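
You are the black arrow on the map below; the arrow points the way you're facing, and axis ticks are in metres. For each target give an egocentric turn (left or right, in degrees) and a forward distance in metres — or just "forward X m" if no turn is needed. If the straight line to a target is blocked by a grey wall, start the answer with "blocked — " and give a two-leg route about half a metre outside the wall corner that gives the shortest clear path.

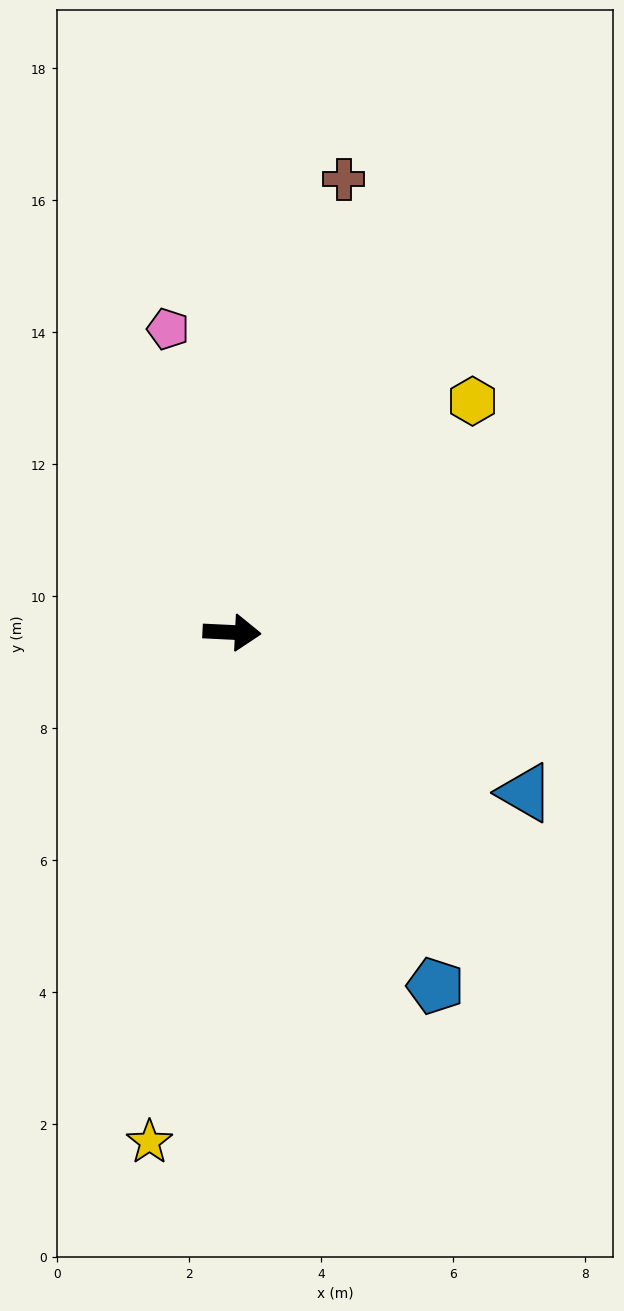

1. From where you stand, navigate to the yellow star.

turn right 96°, forward 7.8 m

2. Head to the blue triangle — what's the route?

turn right 26°, forward 5.1 m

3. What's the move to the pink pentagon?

turn left 105°, forward 4.7 m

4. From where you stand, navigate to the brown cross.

turn left 79°, forward 7.1 m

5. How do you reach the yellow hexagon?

turn left 47°, forward 5.1 m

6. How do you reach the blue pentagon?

turn right 57°, forward 6.2 m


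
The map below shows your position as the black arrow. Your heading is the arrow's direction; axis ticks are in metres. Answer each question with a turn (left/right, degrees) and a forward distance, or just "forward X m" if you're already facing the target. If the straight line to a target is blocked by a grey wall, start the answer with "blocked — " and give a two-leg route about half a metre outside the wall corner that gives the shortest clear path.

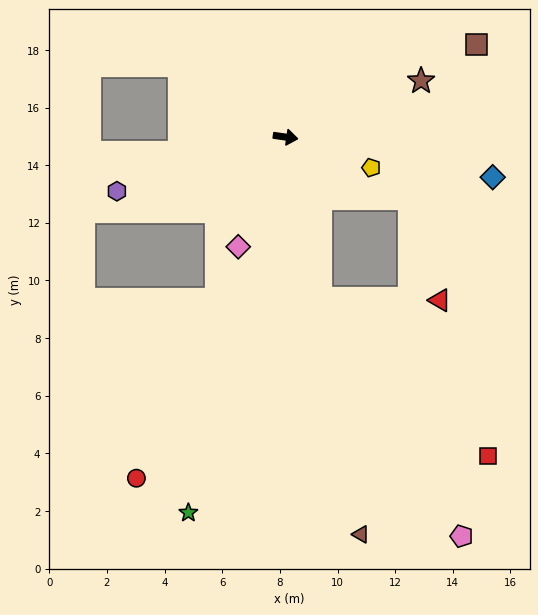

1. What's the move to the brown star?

turn left 31°, forward 5.1 m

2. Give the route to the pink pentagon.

blocked — turn right 70°, forward 5.7 m, then turn left 19°, forward 9.6 m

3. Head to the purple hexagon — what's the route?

turn right 154°, forward 6.1 m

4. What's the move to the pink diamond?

turn right 105°, forward 4.1 m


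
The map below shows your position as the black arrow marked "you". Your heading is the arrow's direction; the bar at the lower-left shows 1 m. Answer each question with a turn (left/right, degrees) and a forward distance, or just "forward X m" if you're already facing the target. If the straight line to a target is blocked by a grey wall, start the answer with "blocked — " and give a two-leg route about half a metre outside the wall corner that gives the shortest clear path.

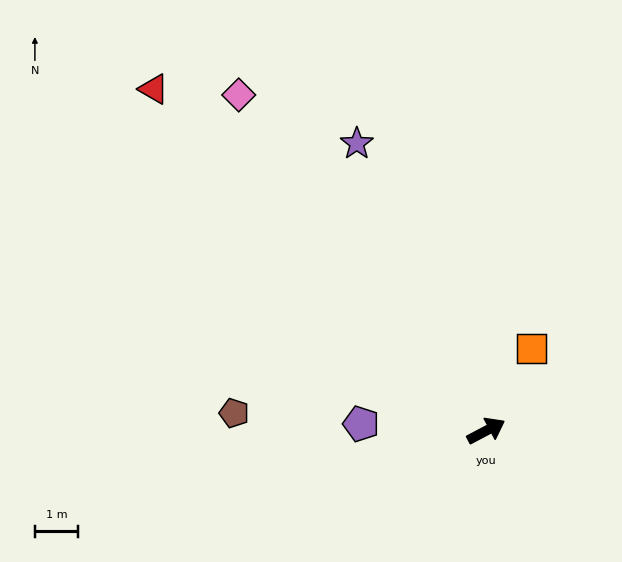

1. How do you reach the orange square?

turn left 33°, forward 2.2 m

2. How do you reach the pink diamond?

turn left 99°, forward 9.7 m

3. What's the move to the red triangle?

turn left 106°, forward 11.0 m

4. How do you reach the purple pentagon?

turn left 149°, forward 2.9 m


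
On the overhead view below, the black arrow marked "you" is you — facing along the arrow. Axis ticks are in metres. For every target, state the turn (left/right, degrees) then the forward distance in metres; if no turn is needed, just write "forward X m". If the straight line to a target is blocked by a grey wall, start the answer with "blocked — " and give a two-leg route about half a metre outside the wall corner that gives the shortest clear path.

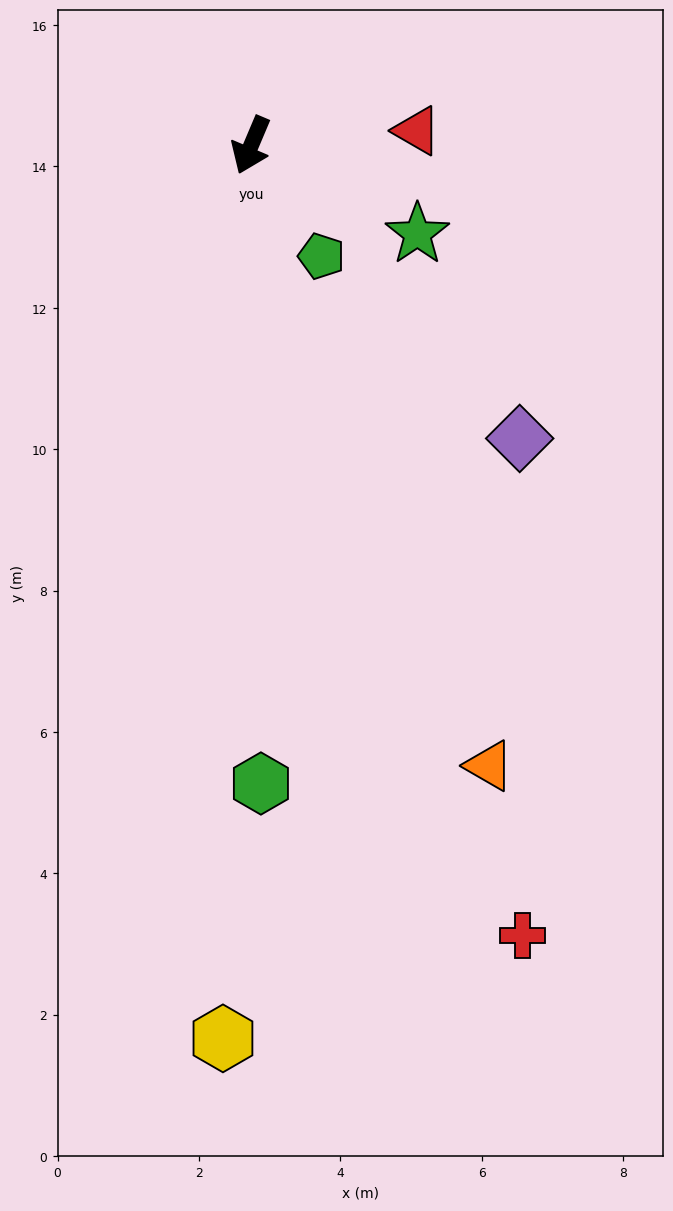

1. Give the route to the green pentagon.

turn left 55°, forward 1.9 m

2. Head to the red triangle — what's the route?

turn left 118°, forward 2.4 m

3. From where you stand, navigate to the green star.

turn left 85°, forward 2.7 m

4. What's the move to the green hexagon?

turn left 24°, forward 9.0 m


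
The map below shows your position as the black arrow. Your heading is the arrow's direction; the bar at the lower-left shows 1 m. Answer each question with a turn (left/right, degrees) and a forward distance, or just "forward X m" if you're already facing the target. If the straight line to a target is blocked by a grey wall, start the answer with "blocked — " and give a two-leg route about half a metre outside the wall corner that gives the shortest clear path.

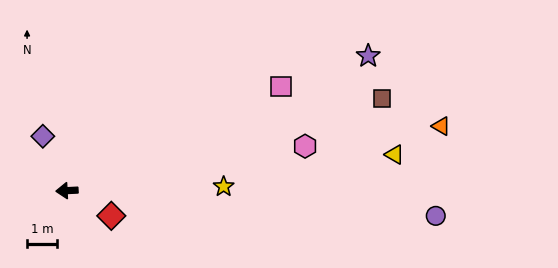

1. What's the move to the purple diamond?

turn right 69°, forward 2.0 m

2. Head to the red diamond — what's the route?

turn left 148°, forward 1.7 m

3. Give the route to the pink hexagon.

turn right 172°, forward 8.2 m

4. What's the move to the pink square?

turn right 157°, forward 8.0 m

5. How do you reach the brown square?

turn right 167°, forward 11.1 m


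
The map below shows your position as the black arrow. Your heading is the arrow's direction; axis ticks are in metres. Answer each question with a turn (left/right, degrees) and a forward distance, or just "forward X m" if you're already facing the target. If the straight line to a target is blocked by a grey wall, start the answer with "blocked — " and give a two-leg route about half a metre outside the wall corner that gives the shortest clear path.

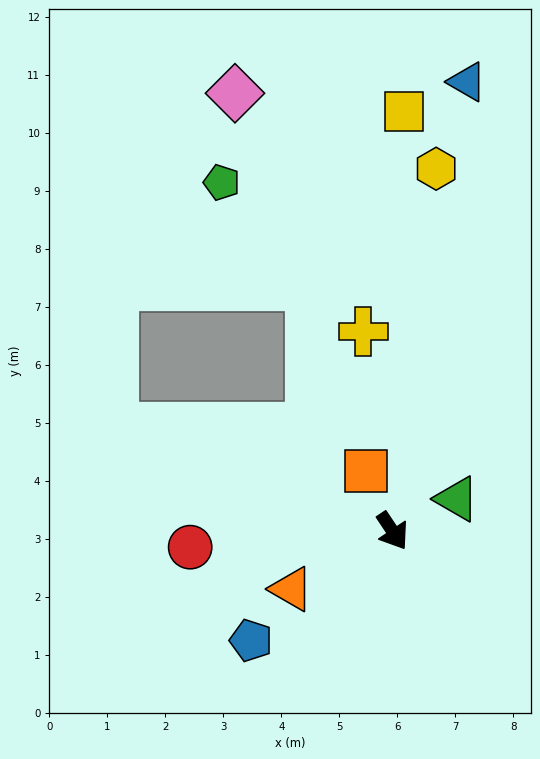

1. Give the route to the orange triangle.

turn right 94°, forward 2.0 m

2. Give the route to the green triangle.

turn left 83°, forward 1.2 m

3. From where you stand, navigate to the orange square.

turn left 170°, forward 1.1 m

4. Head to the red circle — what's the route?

turn right 119°, forward 3.5 m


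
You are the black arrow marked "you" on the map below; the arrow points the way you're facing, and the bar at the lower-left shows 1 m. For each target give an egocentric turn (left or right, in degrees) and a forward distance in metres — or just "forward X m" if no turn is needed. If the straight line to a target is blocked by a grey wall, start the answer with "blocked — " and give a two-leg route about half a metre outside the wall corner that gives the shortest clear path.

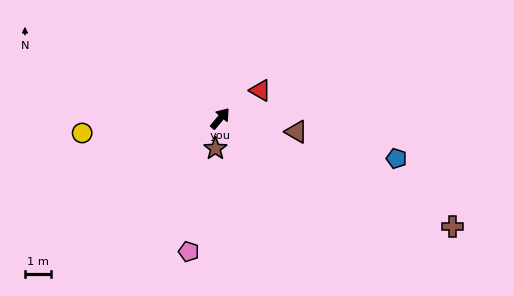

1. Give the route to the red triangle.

turn right 15°, forward 1.9 m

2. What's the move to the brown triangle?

turn right 60°, forward 2.9 m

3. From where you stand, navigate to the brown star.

turn right 149°, forward 1.2 m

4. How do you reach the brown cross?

turn right 75°, forward 9.7 m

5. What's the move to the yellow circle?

turn left 136°, forward 5.3 m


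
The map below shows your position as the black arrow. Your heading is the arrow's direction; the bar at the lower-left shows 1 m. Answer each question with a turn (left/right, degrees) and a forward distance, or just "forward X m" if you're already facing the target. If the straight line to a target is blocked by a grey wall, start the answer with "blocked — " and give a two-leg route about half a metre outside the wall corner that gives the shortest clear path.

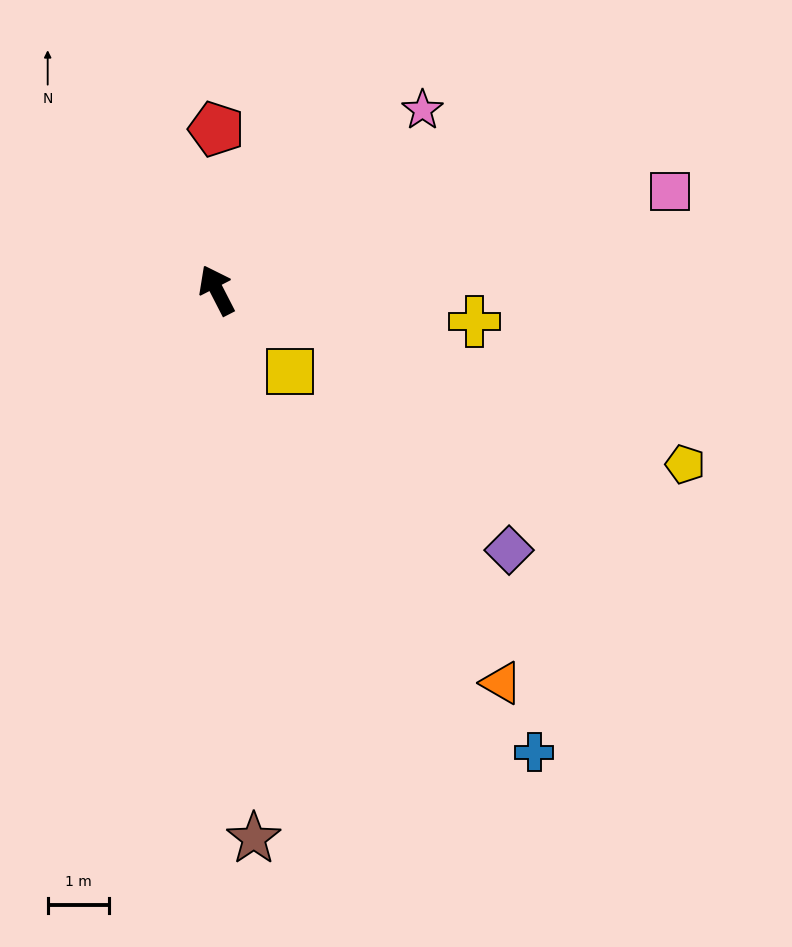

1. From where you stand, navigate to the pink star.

turn right 76°, forward 4.5 m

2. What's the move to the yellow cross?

turn right 124°, forward 4.3 m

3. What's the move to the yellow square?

turn right 165°, forward 1.8 m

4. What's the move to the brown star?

turn left 157°, forward 9.0 m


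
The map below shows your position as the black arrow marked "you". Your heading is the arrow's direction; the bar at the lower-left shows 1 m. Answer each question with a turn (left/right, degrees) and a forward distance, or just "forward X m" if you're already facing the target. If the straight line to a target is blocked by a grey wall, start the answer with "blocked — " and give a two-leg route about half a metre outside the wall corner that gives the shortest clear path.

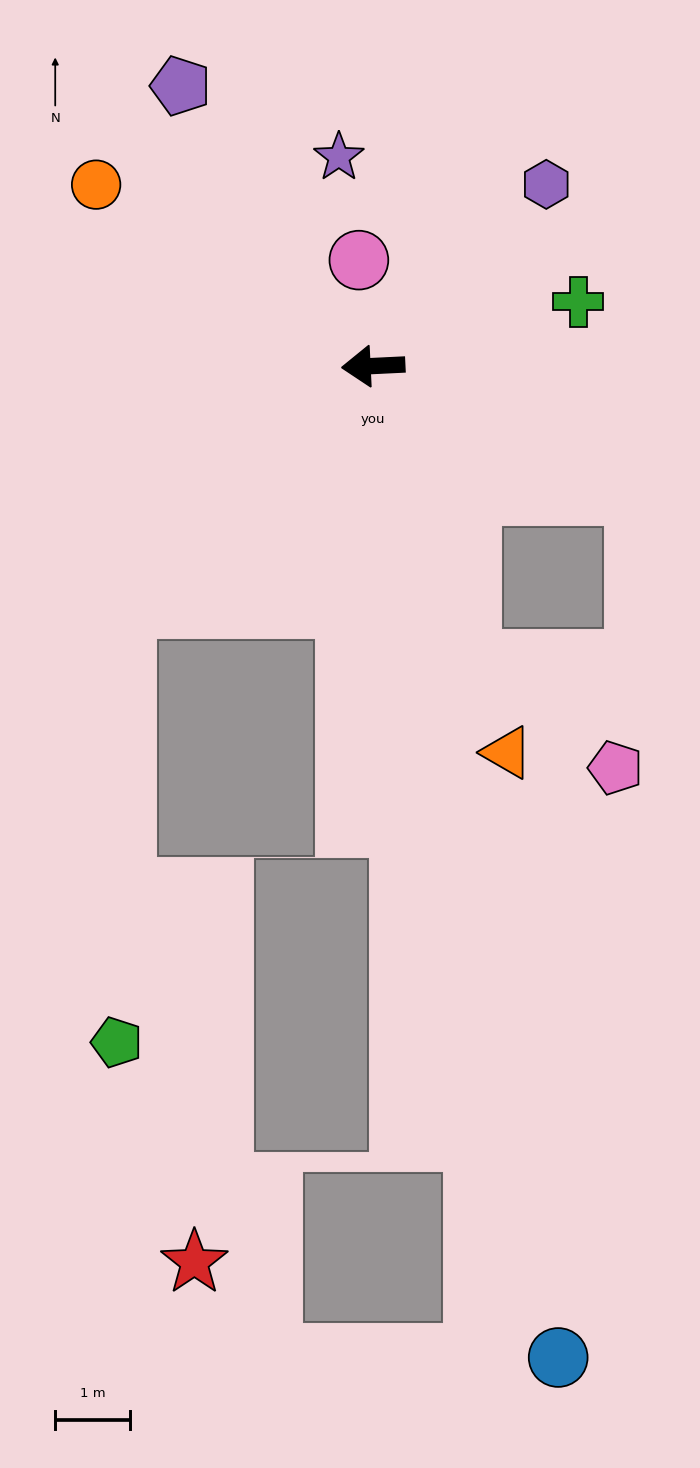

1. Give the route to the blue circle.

turn left 98°, forward 13.6 m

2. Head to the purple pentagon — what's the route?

turn right 58°, forward 4.6 m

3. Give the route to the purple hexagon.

turn right 136°, forward 3.4 m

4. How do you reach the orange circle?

turn right 36°, forward 4.5 m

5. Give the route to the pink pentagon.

blocked — turn left 105°, forward 4.2 m, then turn left 36°, forward 2.4 m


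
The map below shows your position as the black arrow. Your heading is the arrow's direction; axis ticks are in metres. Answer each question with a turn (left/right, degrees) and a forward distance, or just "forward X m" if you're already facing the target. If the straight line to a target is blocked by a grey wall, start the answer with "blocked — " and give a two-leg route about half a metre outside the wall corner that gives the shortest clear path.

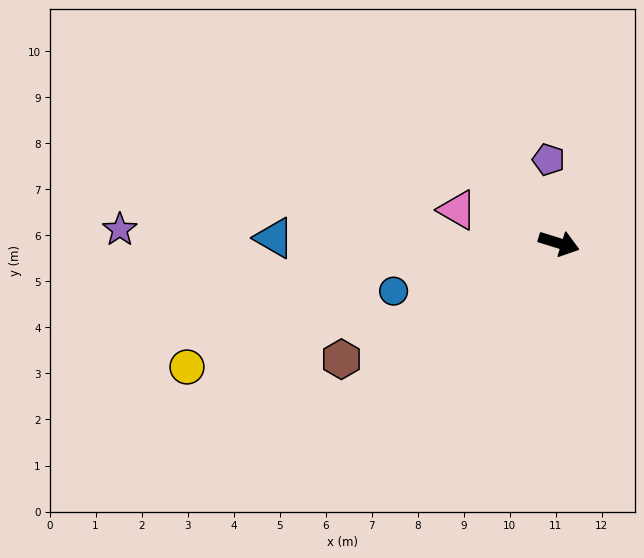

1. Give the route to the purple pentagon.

turn left 114°, forward 1.8 m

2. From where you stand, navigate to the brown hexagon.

turn right 135°, forward 5.4 m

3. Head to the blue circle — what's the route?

turn right 147°, forward 3.7 m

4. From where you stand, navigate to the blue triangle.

turn right 164°, forward 6.2 m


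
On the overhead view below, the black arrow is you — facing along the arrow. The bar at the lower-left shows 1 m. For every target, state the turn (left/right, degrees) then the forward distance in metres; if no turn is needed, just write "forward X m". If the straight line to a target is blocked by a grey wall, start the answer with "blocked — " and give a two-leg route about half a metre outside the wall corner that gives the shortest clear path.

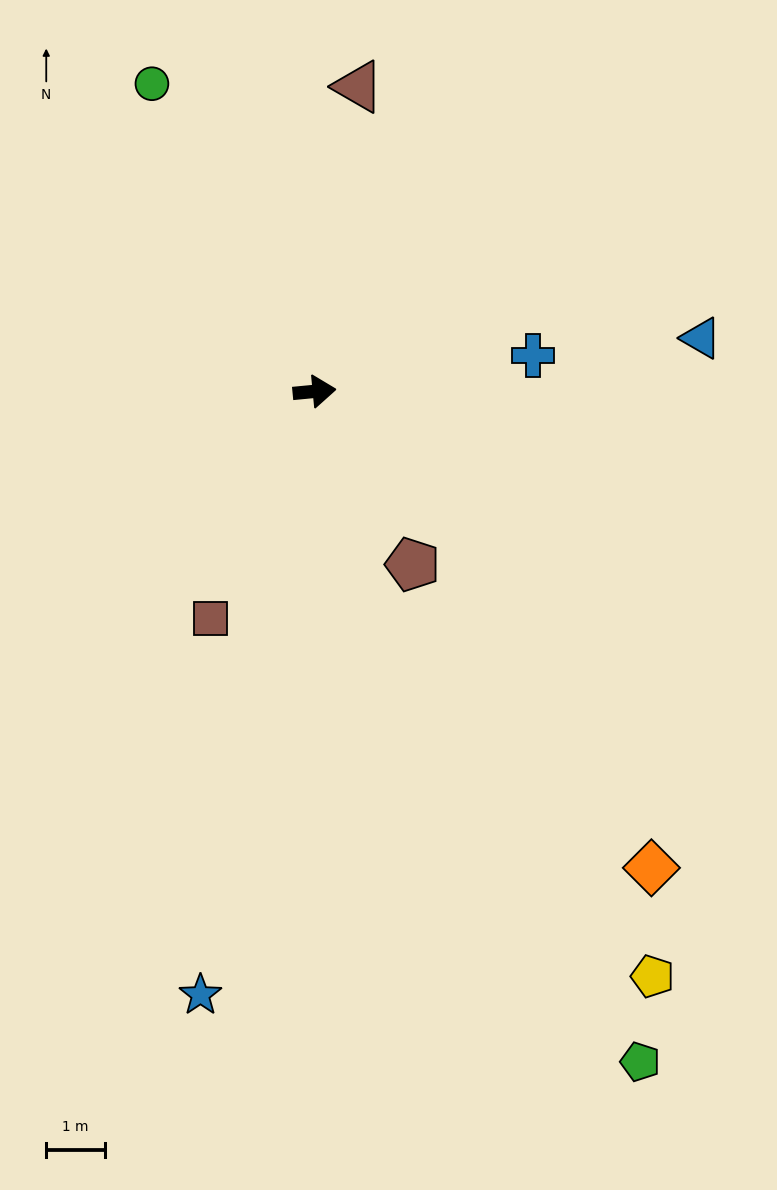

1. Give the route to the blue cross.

turn left 4°, forward 3.8 m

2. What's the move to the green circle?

turn left 112°, forward 5.9 m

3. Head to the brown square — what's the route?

turn right 120°, forward 4.2 m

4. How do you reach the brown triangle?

turn left 76°, forward 5.2 m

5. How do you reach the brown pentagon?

turn right 66°, forward 3.4 m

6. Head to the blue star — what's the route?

turn right 106°, forward 10.4 m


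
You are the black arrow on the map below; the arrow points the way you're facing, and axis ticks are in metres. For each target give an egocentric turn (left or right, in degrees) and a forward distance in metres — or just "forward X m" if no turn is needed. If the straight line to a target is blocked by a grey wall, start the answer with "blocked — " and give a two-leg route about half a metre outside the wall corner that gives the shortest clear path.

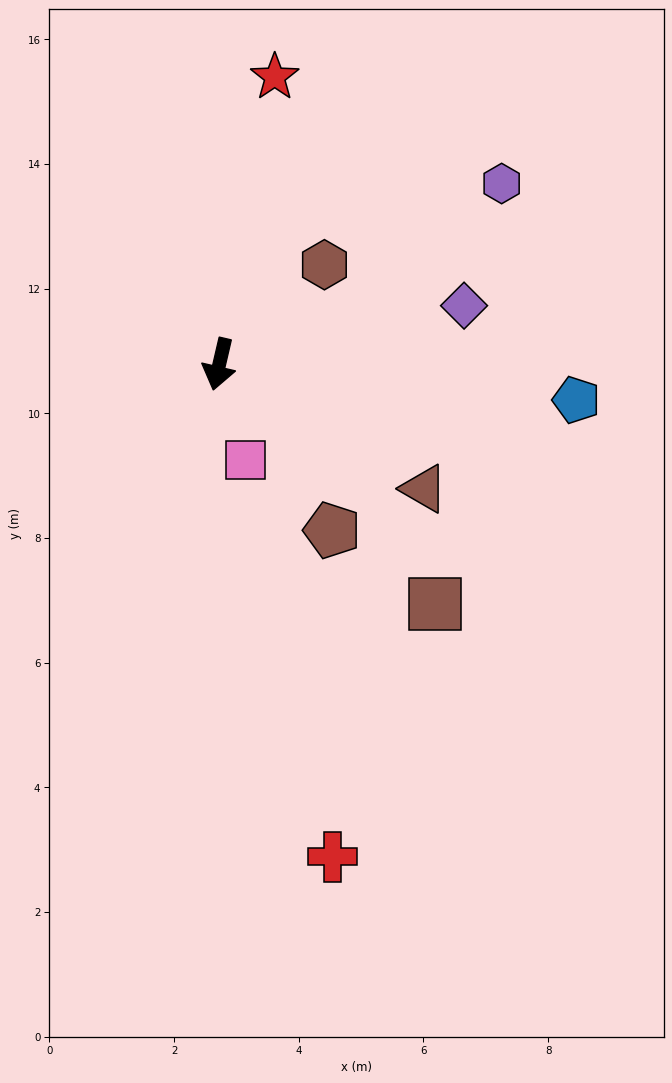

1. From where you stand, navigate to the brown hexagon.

turn left 147°, forward 2.3 m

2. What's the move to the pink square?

turn left 28°, forward 1.6 m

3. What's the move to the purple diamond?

turn left 117°, forward 4.0 m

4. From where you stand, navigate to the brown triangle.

turn left 72°, forward 3.8 m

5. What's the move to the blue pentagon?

turn left 97°, forward 5.8 m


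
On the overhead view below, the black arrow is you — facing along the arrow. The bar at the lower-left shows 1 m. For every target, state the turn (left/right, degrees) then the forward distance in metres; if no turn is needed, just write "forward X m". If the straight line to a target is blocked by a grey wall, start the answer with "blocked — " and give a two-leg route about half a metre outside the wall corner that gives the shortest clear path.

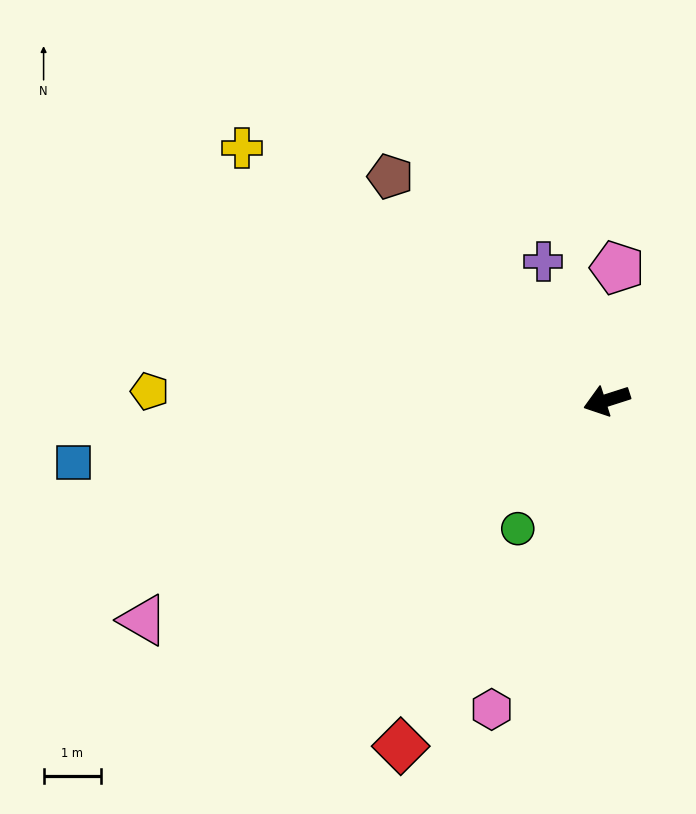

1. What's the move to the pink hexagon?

turn left 52°, forward 5.8 m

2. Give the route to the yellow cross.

turn right 52°, forward 7.7 m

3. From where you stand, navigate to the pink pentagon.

turn right 112°, forward 2.3 m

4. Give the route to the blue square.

turn right 11°, forward 9.4 m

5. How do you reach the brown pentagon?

turn right 64°, forward 5.4 m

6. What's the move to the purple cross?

turn right 83°, forward 2.7 m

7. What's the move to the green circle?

turn left 37°, forward 2.7 m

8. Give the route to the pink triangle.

turn left 8°, forward 9.0 m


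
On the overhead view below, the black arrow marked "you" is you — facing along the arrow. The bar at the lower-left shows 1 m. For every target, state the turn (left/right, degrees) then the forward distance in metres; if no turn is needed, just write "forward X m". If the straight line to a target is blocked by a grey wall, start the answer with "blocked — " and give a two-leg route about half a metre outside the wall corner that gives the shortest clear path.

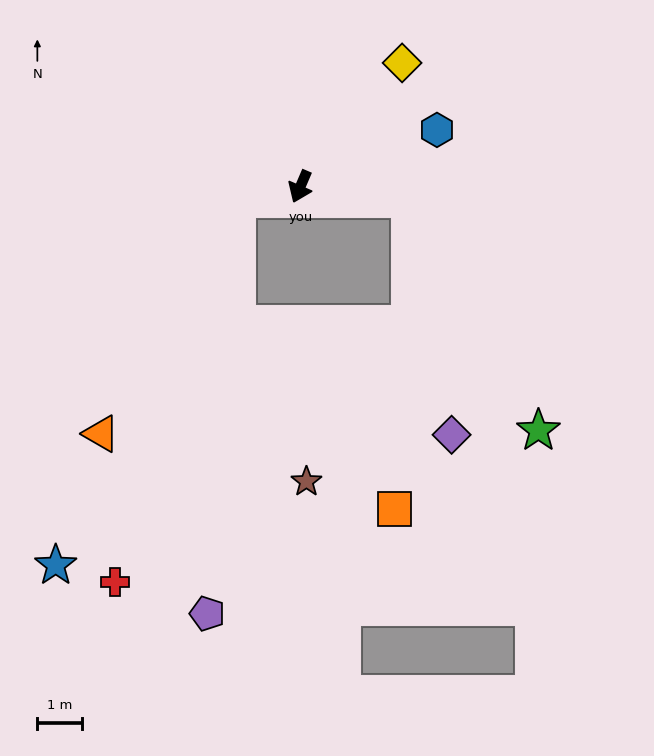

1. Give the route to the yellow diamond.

turn left 164°, forward 3.6 m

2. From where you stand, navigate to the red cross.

blocked — turn right 56°, forward 1.4 m, then turn left 62°, forward 9.0 m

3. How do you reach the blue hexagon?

turn left 136°, forward 3.3 m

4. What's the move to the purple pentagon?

blocked — turn right 56°, forward 1.4 m, then turn left 75°, forward 9.3 m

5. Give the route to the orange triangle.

blocked — turn right 56°, forward 1.4 m, then turn left 49°, forward 6.1 m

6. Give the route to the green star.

blocked — turn left 107°, forward 2.5 m, then turn right 55°, forward 5.9 m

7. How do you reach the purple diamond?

blocked — turn left 107°, forward 2.5 m, then turn right 74°, forward 5.3 m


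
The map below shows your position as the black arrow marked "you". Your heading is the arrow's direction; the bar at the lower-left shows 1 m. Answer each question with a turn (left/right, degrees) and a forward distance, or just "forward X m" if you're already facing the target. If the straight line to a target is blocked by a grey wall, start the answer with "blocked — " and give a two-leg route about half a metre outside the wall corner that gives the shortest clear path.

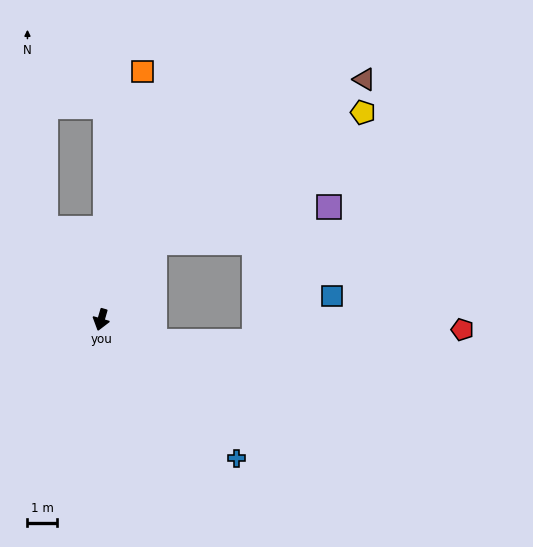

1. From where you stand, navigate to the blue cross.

turn left 61°, forward 6.5 m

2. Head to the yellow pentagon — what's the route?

blocked — turn left 161°, forward 3.2 m, then turn right 23°, forward 8.2 m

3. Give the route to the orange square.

turn right 173°, forward 8.4 m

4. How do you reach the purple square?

blocked — turn left 161°, forward 3.2 m, then turn right 43°, forward 5.9 m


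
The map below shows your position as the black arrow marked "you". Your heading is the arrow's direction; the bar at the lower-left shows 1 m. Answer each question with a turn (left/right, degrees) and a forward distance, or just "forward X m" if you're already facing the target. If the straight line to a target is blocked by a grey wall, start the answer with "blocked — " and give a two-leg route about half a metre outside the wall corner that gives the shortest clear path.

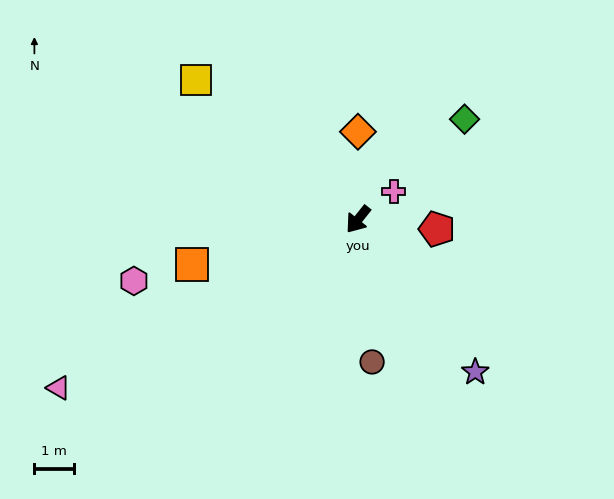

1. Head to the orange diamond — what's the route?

turn right 141°, forward 2.2 m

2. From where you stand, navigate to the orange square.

turn right 36°, forward 4.4 m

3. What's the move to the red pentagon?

turn left 122°, forward 2.0 m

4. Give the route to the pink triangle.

turn right 22°, forward 8.7 m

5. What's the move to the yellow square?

turn right 92°, forward 5.4 m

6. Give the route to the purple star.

turn left 76°, forward 4.9 m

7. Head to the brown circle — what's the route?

turn left 44°, forward 3.6 m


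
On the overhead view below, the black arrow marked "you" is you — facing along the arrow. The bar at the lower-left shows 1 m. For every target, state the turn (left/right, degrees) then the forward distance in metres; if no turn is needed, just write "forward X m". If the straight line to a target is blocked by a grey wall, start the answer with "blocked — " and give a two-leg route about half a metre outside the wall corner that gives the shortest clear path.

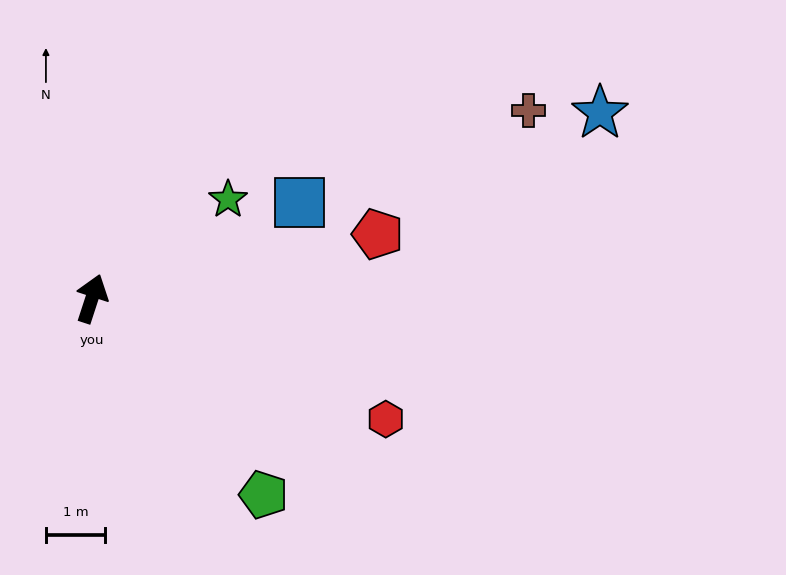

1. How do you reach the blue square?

turn right 47°, forward 3.9 m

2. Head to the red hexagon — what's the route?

turn right 94°, forward 5.4 m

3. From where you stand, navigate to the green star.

turn right 36°, forward 2.9 m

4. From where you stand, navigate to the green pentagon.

turn right 121°, forward 4.4 m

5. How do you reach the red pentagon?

turn right 59°, forward 5.0 m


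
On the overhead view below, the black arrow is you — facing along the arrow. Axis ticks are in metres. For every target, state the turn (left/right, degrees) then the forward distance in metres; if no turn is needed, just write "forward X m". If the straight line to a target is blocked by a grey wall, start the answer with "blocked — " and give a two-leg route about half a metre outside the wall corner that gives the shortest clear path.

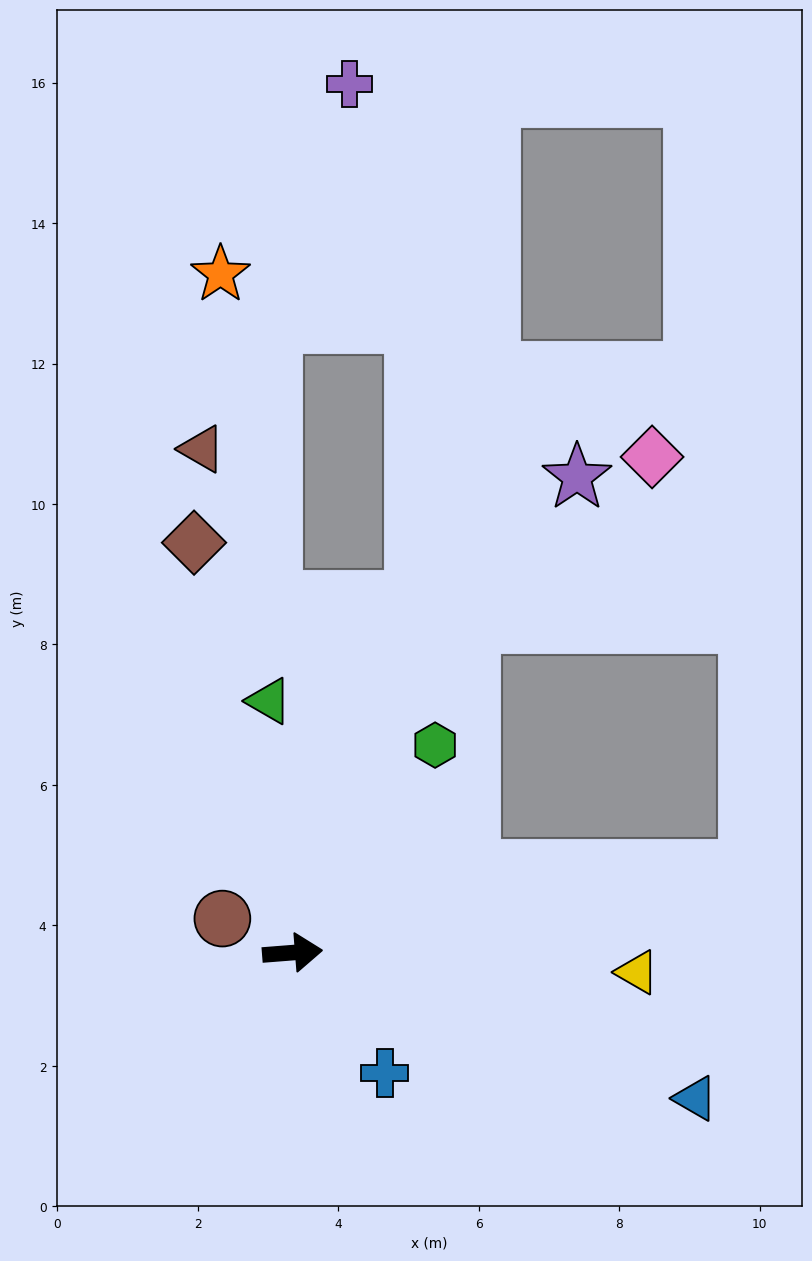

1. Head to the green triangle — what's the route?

turn left 91°, forward 3.6 m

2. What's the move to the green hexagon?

turn left 51°, forward 3.6 m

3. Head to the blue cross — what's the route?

turn right 57°, forward 2.2 m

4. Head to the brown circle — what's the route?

turn left 150°, forward 1.1 m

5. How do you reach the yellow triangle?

turn right 8°, forward 4.9 m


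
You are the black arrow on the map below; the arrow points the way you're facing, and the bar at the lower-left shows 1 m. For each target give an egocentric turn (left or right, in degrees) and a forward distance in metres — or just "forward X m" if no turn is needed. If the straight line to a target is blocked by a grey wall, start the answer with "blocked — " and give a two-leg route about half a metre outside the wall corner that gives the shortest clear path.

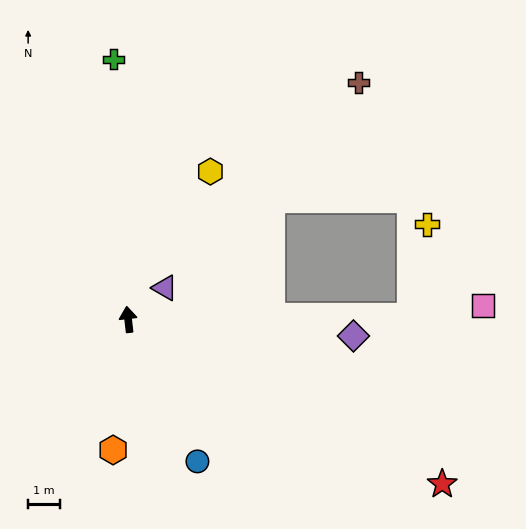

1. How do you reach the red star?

turn right 124°, forward 11.1 m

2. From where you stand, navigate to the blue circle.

turn right 160°, forward 4.9 m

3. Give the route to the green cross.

turn right 3°, forward 8.2 m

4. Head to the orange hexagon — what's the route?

turn left 167°, forward 4.1 m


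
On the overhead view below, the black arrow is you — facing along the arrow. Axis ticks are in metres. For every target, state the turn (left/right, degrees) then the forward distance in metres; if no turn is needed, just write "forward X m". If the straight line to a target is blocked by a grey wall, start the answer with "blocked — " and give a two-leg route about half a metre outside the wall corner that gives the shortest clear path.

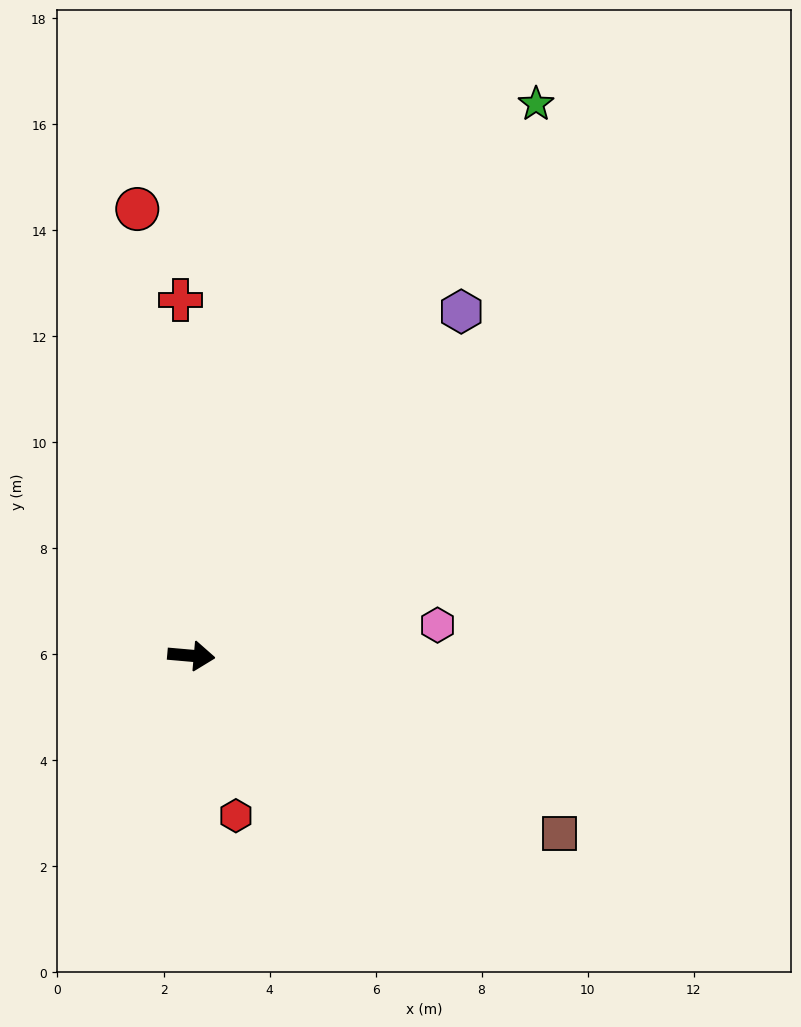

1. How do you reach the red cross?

turn left 97°, forward 6.7 m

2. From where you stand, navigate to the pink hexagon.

turn left 12°, forward 4.7 m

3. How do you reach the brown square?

turn right 21°, forward 7.7 m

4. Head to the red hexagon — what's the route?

turn right 69°, forward 3.1 m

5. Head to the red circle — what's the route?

turn left 102°, forward 8.5 m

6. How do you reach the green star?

turn left 63°, forward 12.3 m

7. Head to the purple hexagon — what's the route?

turn left 57°, forward 8.3 m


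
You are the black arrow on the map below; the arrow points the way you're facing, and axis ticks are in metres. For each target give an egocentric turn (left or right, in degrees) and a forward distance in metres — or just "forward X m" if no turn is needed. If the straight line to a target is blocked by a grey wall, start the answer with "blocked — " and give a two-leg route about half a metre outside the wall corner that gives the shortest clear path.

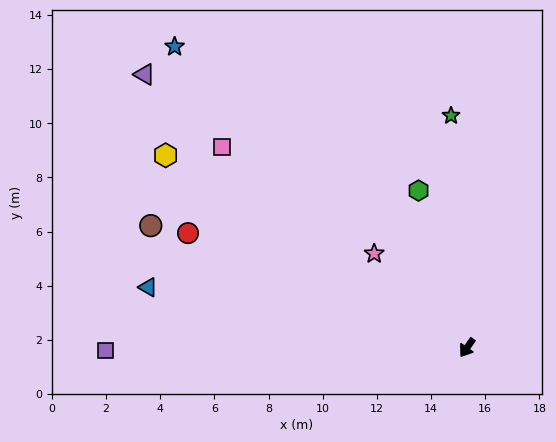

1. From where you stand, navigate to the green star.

turn right 141°, forward 8.6 m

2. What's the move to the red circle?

turn right 78°, forward 11.1 m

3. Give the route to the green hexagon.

turn right 128°, forward 6.1 m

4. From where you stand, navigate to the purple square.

turn right 55°, forward 13.4 m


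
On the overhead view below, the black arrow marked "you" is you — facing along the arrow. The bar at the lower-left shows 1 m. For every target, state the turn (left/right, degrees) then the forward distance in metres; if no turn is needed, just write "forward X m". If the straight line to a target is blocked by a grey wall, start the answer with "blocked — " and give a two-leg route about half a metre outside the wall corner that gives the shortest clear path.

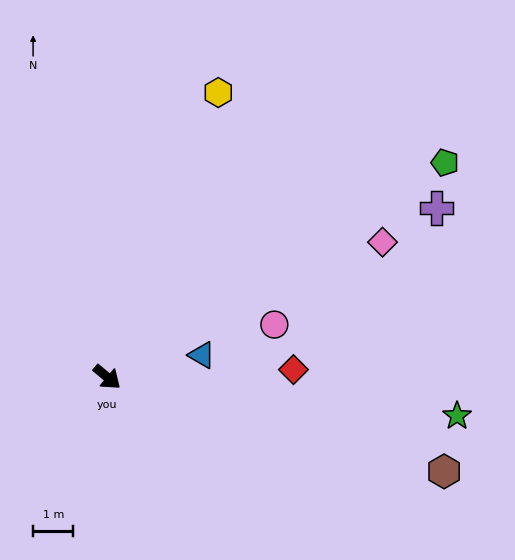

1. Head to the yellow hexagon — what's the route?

turn left 109°, forward 7.6 m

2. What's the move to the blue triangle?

turn left 53°, forward 2.4 m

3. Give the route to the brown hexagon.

turn left 24°, forward 8.7 m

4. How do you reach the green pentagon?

turn left 72°, forward 9.9 m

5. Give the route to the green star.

turn left 34°, forward 8.7 m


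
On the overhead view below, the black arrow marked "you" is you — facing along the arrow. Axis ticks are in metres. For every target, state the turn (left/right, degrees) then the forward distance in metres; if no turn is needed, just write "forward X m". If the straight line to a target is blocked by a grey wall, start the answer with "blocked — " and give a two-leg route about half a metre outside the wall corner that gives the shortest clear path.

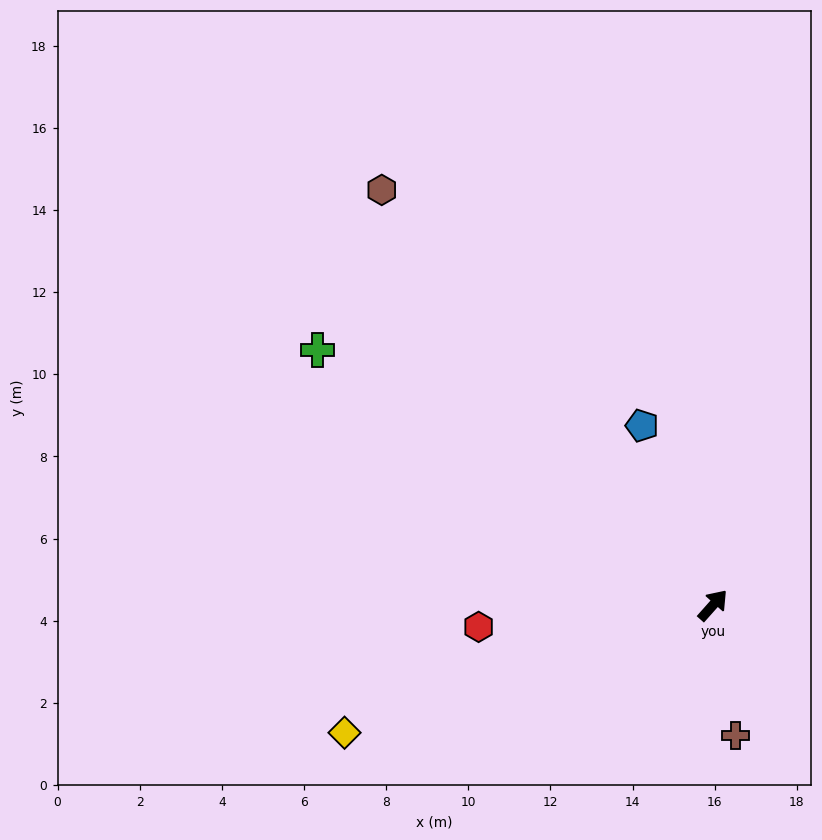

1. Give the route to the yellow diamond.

turn left 151°, forward 9.5 m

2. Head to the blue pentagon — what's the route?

turn left 63°, forward 4.7 m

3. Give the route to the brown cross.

turn right 128°, forward 3.2 m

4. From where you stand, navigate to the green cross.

turn left 99°, forward 11.5 m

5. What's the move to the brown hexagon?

turn left 80°, forward 12.9 m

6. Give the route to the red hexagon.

turn left 137°, forward 5.7 m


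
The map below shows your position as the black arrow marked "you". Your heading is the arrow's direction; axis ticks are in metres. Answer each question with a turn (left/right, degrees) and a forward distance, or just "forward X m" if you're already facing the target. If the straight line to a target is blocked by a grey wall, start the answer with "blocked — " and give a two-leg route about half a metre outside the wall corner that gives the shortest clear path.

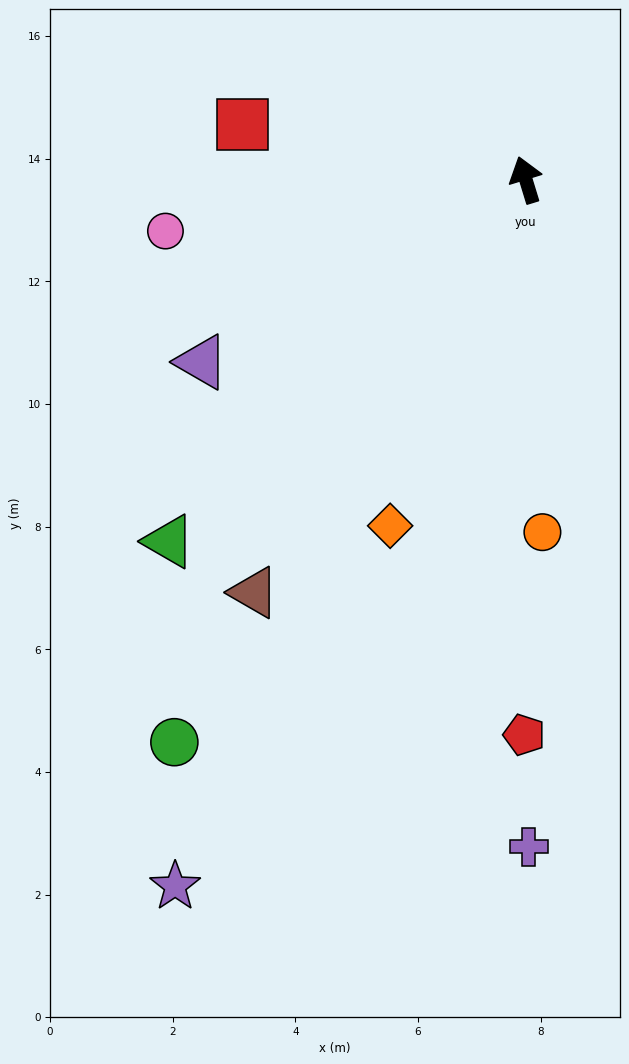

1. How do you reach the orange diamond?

turn left 142°, forward 6.1 m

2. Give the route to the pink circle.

turn left 81°, forward 5.9 m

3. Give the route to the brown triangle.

turn left 130°, forward 8.1 m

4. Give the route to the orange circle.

turn left 166°, forward 5.8 m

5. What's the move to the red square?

turn left 62°, forward 4.7 m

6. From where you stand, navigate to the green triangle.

turn left 118°, forward 8.3 m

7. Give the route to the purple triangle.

turn left 102°, forward 6.1 m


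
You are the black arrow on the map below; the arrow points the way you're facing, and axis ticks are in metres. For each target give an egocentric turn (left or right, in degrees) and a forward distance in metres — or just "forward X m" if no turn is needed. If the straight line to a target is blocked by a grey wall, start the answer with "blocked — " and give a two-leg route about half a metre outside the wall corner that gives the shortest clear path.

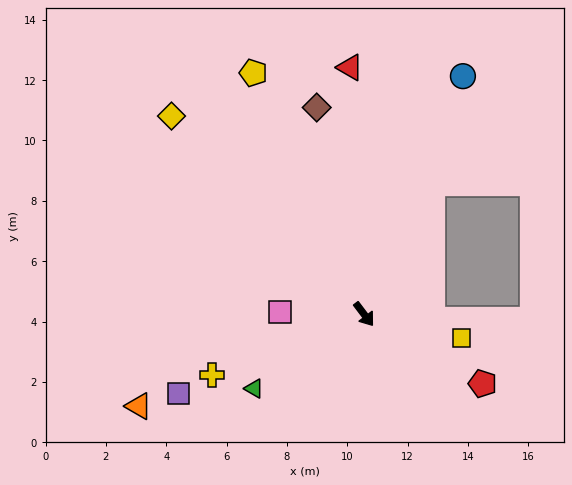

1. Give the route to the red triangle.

turn left 146°, forward 8.2 m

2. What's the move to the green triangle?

turn right 93°, forward 4.4 m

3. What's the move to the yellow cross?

turn right 105°, forward 5.4 m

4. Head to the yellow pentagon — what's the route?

turn left 168°, forward 8.8 m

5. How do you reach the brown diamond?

turn left 156°, forward 7.0 m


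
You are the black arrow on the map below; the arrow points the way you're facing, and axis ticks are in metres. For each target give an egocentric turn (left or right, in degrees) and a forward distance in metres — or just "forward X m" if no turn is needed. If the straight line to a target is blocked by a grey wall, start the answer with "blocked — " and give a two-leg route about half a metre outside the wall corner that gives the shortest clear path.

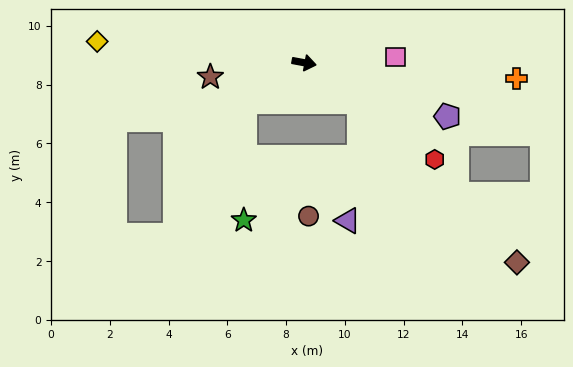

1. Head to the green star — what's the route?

blocked — turn right 136°, forward 2.4 m, then turn left 56°, forward 4.0 m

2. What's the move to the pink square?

turn left 14°, forward 3.1 m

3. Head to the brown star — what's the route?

turn right 161°, forward 3.2 m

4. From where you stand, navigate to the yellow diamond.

turn right 175°, forward 7.1 m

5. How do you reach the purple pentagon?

turn right 10°, forward 5.2 m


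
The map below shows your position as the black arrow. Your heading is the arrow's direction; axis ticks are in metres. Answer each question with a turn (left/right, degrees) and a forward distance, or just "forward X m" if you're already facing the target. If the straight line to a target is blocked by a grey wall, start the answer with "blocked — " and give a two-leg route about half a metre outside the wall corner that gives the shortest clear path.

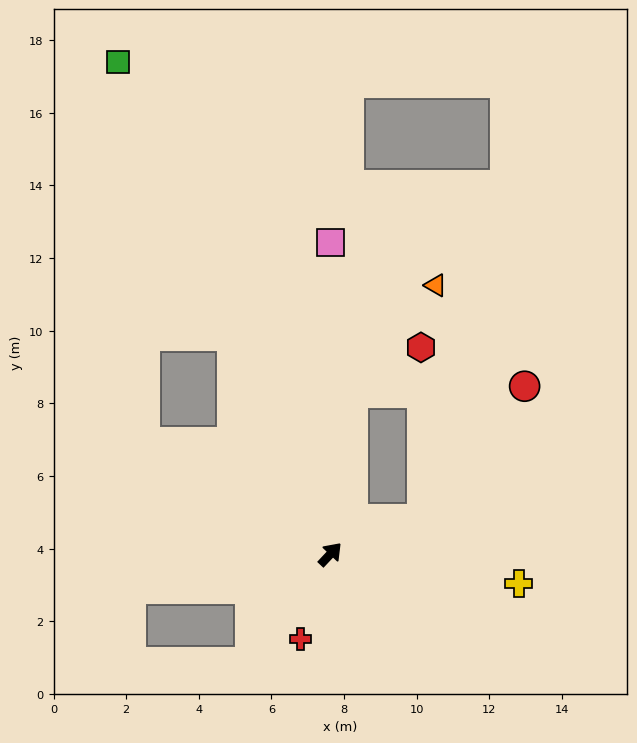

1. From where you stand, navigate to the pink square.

turn left 43°, forward 8.6 m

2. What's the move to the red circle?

blocked — turn right 26°, forward 2.7 m, then turn left 32°, forward 4.6 m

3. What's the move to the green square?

turn left 67°, forward 14.8 m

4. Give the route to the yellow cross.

turn right 56°, forward 5.3 m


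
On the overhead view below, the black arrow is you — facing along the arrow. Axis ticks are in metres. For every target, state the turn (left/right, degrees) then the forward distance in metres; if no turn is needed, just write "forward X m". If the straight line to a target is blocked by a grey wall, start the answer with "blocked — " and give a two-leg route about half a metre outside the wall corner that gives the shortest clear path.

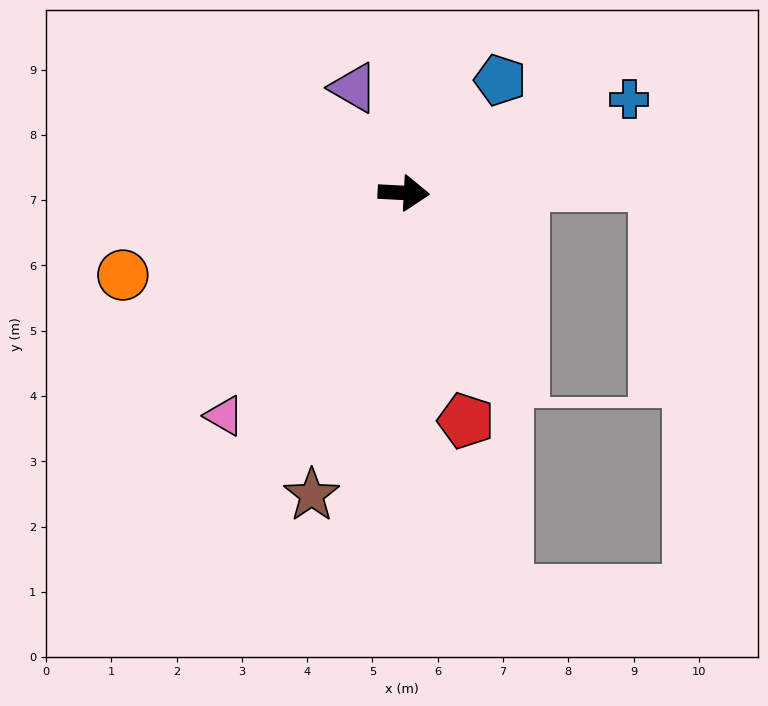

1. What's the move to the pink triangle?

turn right 126°, forward 4.4 m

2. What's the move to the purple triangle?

turn left 118°, forward 1.8 m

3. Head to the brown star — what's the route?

turn right 104°, forward 4.8 m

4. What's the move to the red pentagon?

turn right 72°, forward 3.6 m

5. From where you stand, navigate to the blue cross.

turn left 26°, forward 3.7 m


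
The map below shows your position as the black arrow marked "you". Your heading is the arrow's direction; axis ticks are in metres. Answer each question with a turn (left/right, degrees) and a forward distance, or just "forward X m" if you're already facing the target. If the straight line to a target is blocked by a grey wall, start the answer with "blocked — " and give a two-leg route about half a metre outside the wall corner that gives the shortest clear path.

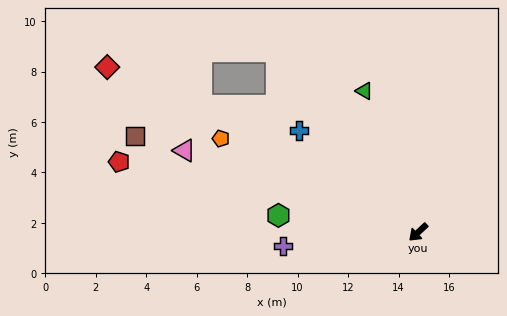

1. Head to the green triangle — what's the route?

turn right 112°, forward 6.0 m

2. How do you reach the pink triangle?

turn right 62°, forward 9.8 m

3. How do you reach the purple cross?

turn right 37°, forward 5.4 m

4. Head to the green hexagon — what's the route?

turn right 50°, forward 5.6 m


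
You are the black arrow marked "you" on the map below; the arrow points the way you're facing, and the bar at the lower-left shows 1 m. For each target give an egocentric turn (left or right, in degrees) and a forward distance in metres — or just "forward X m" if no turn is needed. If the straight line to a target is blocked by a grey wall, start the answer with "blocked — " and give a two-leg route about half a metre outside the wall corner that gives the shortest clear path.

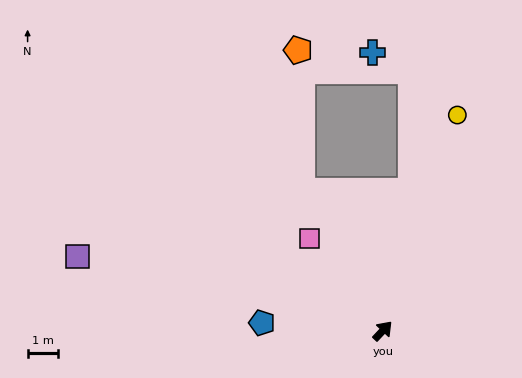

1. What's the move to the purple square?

turn left 120°, forward 10.2 m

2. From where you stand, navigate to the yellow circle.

turn left 24°, forward 7.4 m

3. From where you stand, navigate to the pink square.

turn left 82°, forward 3.8 m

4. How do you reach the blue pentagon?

turn left 129°, forward 3.9 m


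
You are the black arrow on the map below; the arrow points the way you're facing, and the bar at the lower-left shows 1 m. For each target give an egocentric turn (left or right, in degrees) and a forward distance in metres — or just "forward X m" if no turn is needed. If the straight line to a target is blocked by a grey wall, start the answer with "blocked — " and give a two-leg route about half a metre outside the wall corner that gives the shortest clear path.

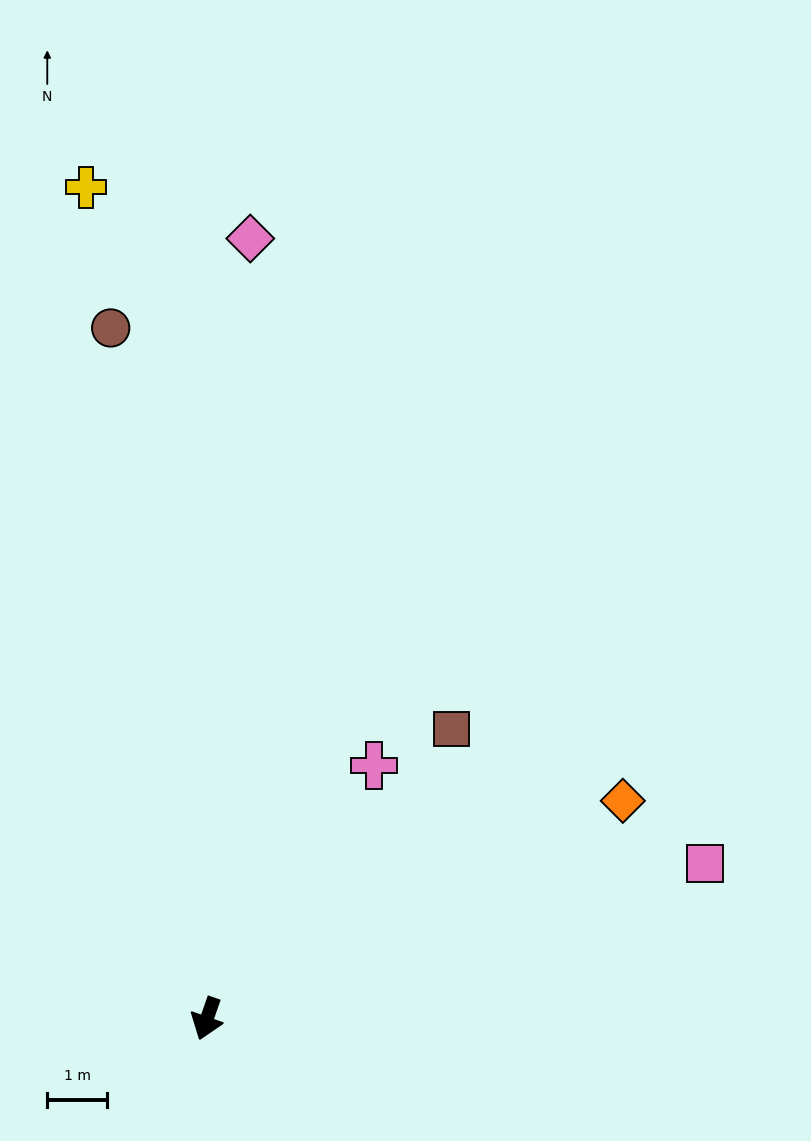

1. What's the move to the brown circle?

turn right 153°, forward 11.6 m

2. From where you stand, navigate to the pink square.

turn left 127°, forward 8.7 m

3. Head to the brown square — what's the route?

turn left 159°, forward 6.3 m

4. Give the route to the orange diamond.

turn left 137°, forward 7.8 m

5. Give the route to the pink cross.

turn left 166°, forward 5.0 m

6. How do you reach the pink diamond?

turn right 164°, forward 13.0 m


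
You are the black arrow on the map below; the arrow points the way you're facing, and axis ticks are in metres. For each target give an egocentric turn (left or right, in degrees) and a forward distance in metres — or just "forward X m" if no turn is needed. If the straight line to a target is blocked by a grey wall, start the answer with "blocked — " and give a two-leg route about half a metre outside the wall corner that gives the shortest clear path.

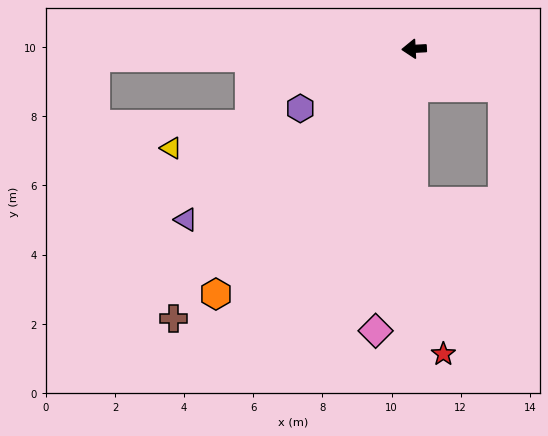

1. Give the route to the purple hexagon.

turn left 25°, forward 3.7 m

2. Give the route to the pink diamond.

turn left 79°, forward 8.2 m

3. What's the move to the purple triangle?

turn left 34°, forward 8.2 m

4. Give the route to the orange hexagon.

turn left 48°, forward 9.1 m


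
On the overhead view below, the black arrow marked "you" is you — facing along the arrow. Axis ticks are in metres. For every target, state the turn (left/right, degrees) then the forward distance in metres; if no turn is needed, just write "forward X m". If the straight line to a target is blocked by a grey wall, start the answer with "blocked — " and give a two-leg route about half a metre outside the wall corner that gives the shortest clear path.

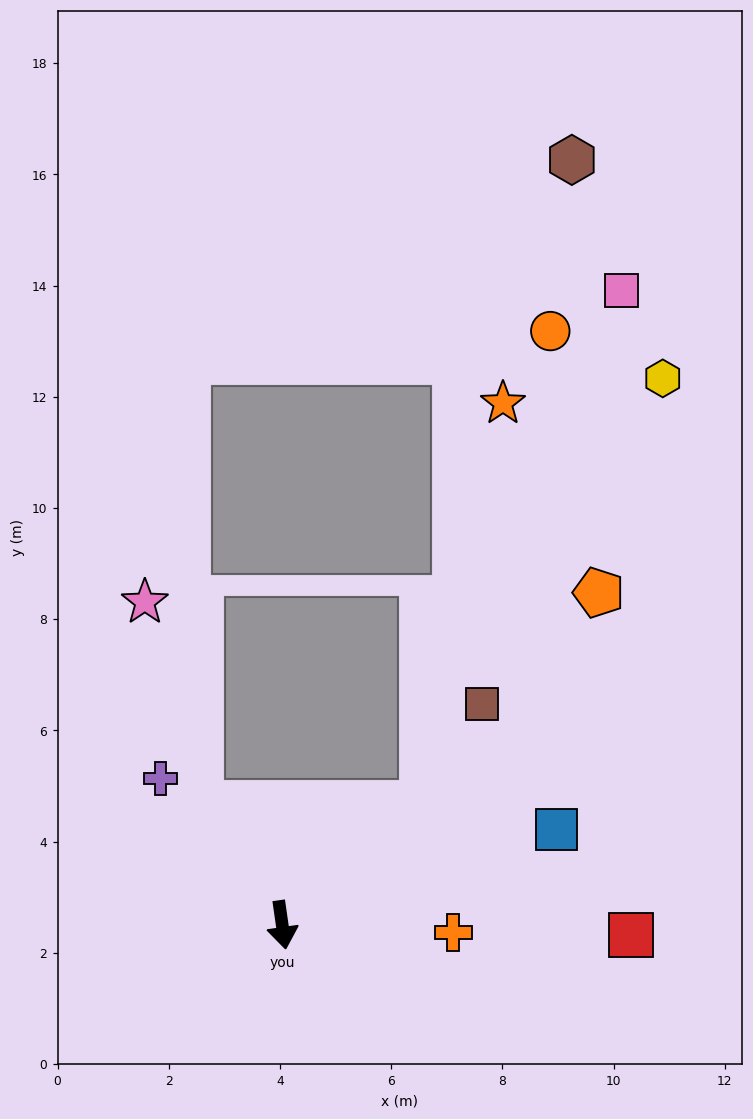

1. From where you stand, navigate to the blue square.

turn left 101°, forward 5.2 m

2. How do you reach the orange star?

blocked — turn left 123°, forward 3.3 m, then turn left 38°, forward 7.3 m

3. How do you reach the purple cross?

turn right 148°, forward 3.4 m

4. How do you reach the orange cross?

turn left 79°, forward 3.1 m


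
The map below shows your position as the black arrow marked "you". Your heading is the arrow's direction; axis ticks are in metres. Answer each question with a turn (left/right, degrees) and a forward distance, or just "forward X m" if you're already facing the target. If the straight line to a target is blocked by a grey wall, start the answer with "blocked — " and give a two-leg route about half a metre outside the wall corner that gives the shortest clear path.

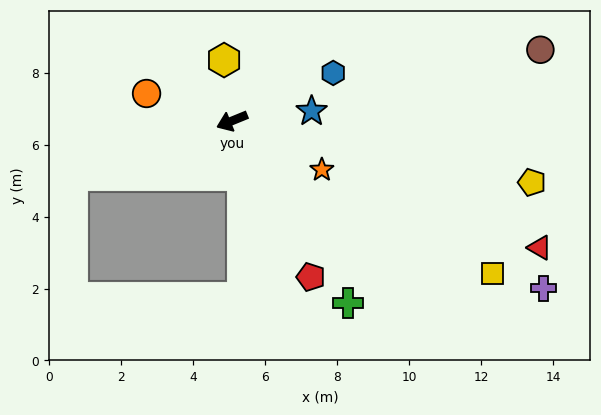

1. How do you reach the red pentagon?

turn left 95°, forward 4.9 m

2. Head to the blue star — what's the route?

turn left 165°, forward 2.2 m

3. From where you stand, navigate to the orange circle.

turn right 40°, forward 2.5 m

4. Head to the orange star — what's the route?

turn left 129°, forward 2.8 m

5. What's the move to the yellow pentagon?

turn left 146°, forward 8.5 m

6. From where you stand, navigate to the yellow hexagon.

turn right 105°, forward 1.7 m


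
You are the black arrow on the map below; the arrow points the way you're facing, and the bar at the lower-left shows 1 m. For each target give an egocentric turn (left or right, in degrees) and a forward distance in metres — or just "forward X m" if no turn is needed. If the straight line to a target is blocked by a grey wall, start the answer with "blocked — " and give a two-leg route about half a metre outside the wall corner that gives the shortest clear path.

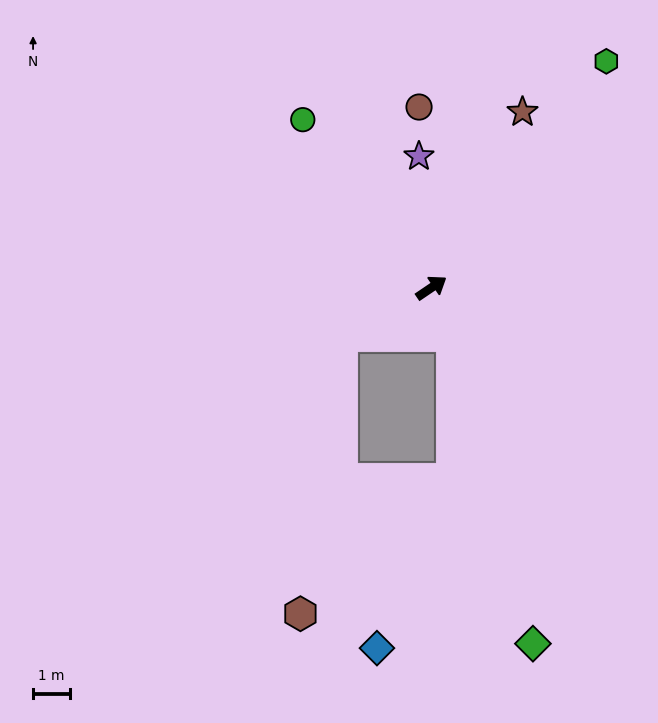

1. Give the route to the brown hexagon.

blocked — turn left 175°, forward 2.7 m, then turn left 52°, forward 7.6 m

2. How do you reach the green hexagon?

turn left 18°, forward 7.8 m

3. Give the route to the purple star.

turn left 61°, forward 3.6 m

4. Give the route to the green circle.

turn left 93°, forward 5.7 m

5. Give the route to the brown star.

turn left 28°, forward 5.4 m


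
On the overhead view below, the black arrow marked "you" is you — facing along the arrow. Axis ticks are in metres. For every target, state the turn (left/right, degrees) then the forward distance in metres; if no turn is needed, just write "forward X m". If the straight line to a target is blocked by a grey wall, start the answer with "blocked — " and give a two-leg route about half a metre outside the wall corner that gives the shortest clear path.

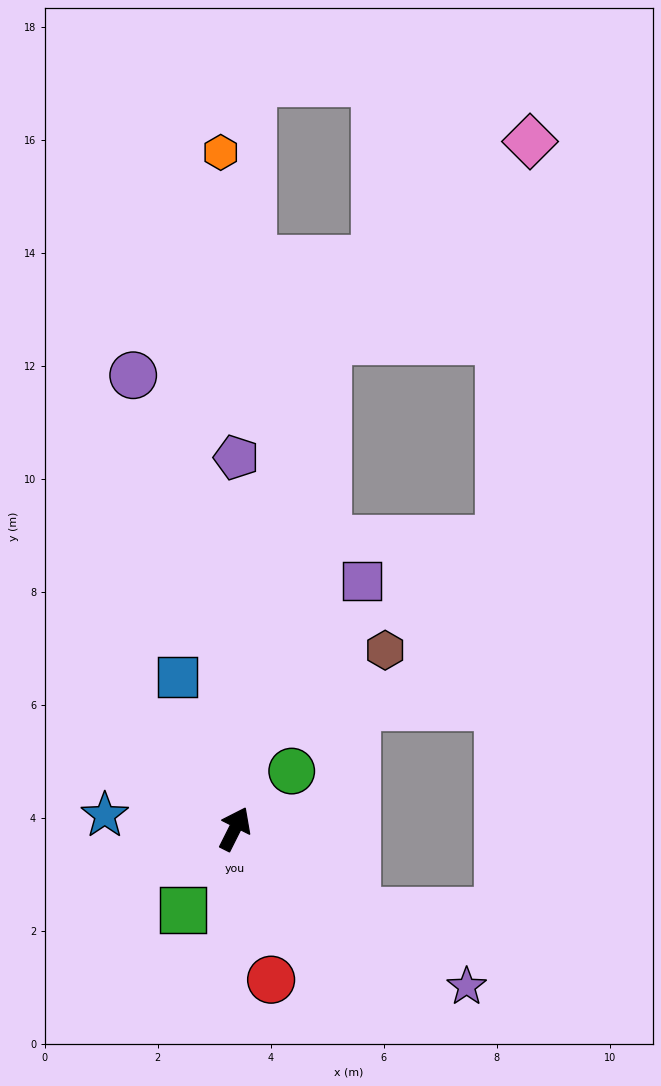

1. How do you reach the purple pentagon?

turn left 26°, forward 6.6 m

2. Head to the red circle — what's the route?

turn right 140°, forward 2.7 m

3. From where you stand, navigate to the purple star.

turn right 98°, forward 5.0 m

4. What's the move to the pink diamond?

blocked — turn left 16°, forward 8.8 m, then turn right 35°, forward 5.0 m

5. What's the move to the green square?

turn left 174°, forward 1.7 m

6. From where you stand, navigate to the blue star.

turn left 111°, forward 2.3 m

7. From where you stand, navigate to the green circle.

turn right 18°, forward 1.4 m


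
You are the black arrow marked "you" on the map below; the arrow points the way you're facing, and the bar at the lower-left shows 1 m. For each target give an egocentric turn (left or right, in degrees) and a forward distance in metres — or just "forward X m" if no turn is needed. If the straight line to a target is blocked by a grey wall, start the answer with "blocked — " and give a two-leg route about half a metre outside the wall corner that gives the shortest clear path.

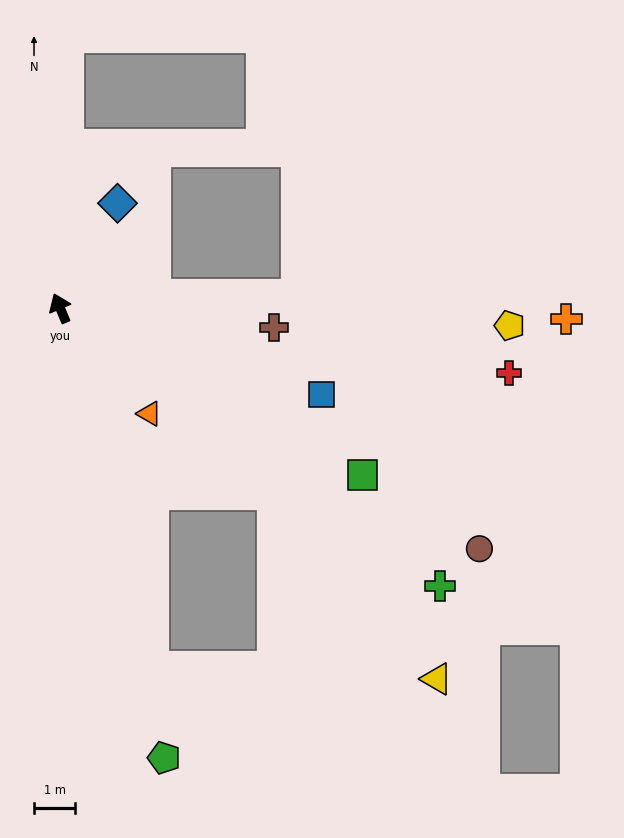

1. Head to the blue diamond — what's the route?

turn right 51°, forward 2.9 m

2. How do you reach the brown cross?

turn right 118°, forward 5.2 m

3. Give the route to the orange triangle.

turn right 163°, forward 3.3 m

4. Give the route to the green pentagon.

turn left 170°, forward 11.2 m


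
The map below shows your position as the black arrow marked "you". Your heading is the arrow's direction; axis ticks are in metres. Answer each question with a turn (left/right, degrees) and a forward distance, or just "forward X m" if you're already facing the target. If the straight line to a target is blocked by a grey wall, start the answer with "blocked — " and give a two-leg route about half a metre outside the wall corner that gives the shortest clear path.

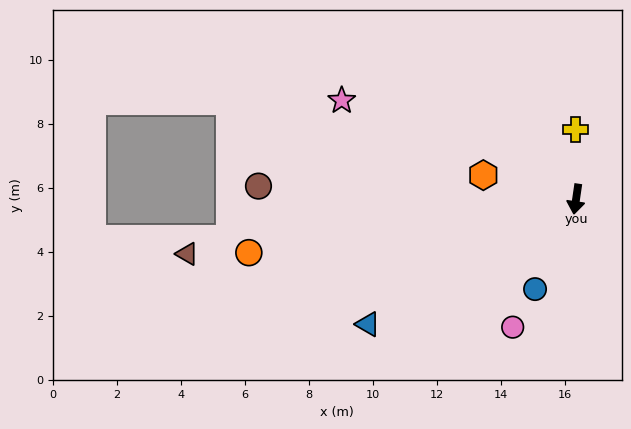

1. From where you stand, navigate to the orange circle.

turn right 72°, forward 10.4 m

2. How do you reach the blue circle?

turn right 16°, forward 3.1 m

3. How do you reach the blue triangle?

turn right 51°, forward 7.6 m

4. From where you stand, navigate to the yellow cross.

turn right 171°, forward 2.2 m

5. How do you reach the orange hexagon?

turn right 96°, forward 3.0 m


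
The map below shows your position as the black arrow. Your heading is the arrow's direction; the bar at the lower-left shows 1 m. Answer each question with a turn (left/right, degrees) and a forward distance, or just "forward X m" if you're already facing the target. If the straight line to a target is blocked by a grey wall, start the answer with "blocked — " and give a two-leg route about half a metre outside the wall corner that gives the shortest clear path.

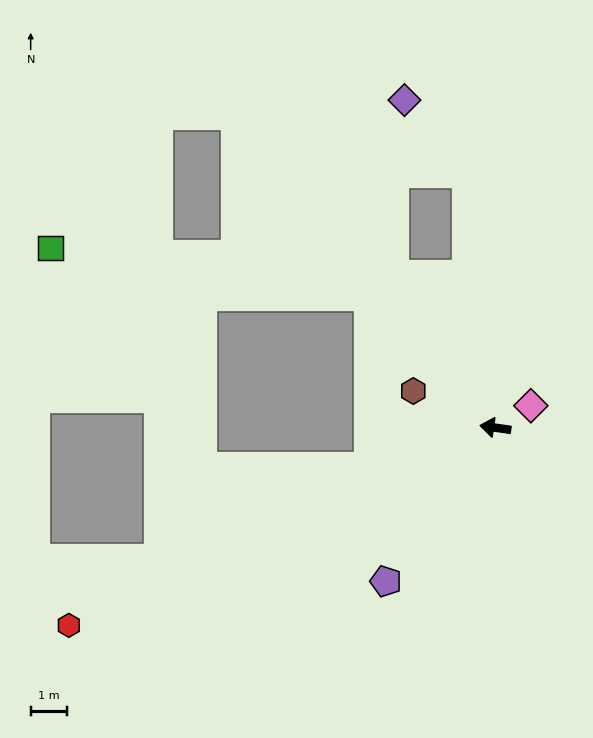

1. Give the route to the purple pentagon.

turn left 63°, forward 5.2 m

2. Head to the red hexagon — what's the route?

turn left 33°, forward 13.0 m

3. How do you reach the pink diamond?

turn right 140°, forward 1.2 m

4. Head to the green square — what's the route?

blocked — turn right 38°, forward 5.1 m, then turn left 38°, forward 8.9 m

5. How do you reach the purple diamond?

blocked — turn right 76°, forward 7.1 m, then turn left 35°, forward 2.7 m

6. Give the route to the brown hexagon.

turn right 16°, forward 2.5 m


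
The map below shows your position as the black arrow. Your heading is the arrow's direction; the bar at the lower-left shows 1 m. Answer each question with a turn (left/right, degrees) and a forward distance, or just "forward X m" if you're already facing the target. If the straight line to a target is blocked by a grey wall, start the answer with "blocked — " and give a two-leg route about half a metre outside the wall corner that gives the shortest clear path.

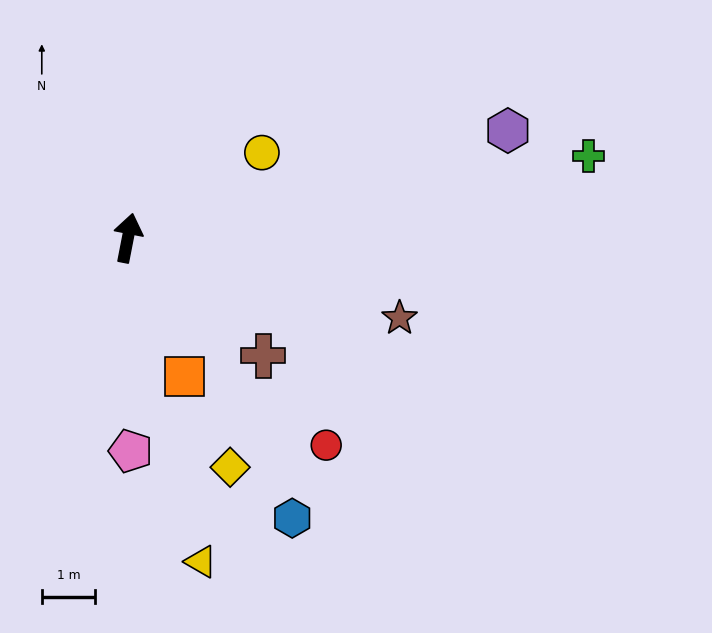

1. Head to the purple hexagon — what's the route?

turn right 63°, forward 7.4 m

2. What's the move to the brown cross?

turn right 120°, forward 3.4 m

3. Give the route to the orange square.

turn right 147°, forward 2.8 m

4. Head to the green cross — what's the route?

turn right 69°, forward 8.8 m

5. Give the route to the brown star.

turn right 95°, forward 5.3 m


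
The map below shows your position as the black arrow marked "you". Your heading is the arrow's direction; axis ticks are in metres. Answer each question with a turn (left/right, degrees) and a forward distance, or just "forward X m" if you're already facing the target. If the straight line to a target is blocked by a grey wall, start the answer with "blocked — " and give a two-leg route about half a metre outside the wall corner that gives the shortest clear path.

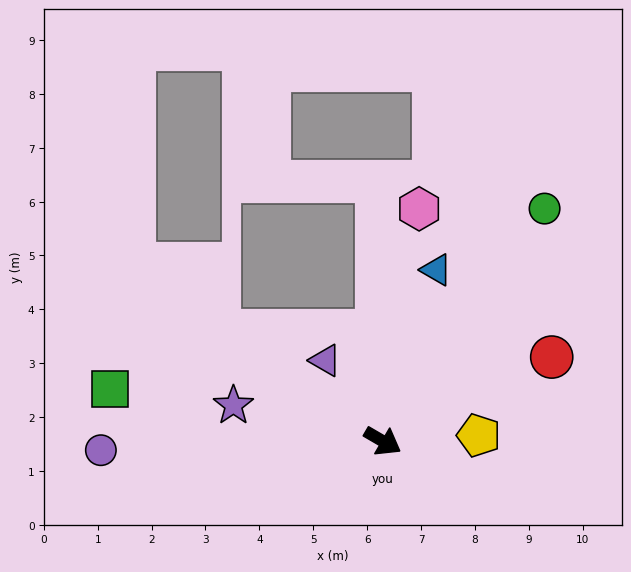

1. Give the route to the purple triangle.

turn left 156°, forward 1.8 m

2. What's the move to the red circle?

turn left 57°, forward 3.5 m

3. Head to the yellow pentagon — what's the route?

turn left 34°, forward 1.8 m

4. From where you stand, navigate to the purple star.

turn right 163°, forward 2.8 m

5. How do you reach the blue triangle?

turn left 103°, forward 3.3 m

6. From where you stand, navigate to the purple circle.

turn right 148°, forward 5.2 m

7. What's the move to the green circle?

turn left 85°, forward 5.3 m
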